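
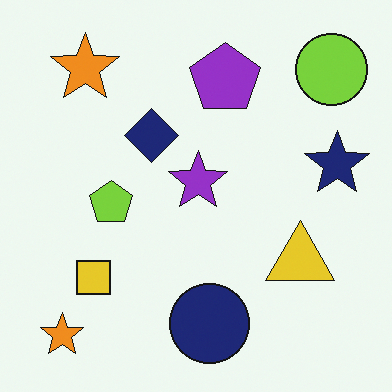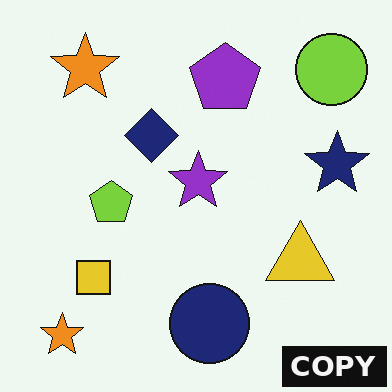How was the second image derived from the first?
The second image is the first watermarked with the text "COPY" in the lower-right corner.

A dark label reading "COPY" appears in the lower-right corner.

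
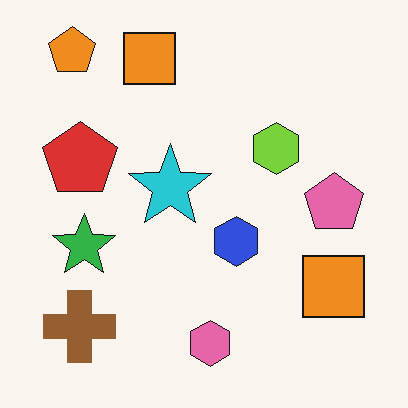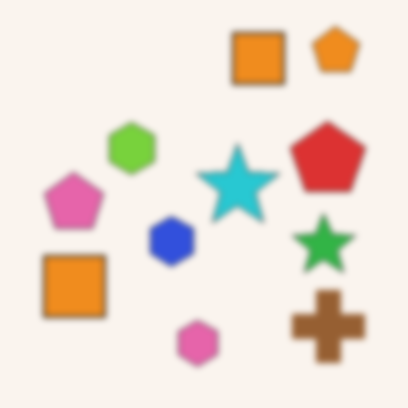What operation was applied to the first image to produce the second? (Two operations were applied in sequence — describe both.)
The transformation is: noticeably gaussian-blurred, then flipped horizontally (left ↔ right).

Shape edges and outlines are uniformly softened across the whole image. The orange pentagon is in the top-left of the first image and the top-right of the second — shapes on opposite sides of the vertical midline have swapped in a mirror flip.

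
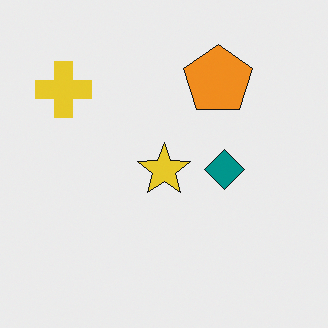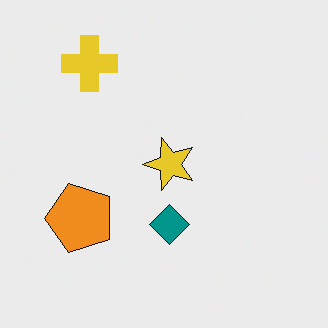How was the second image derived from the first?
It was transposed (reflected across the top-left ↔ bottom-right diagonal).

Shapes have swapped their row and column positions — what was in the top-right is now in the bottom-left — a diagonal reflection.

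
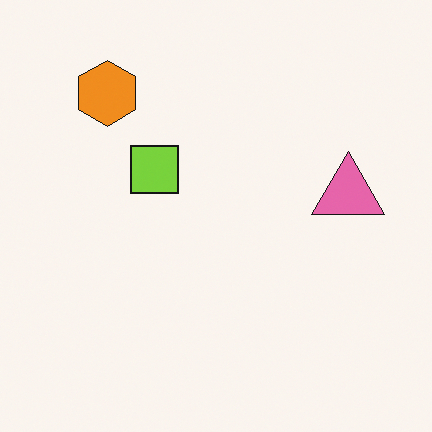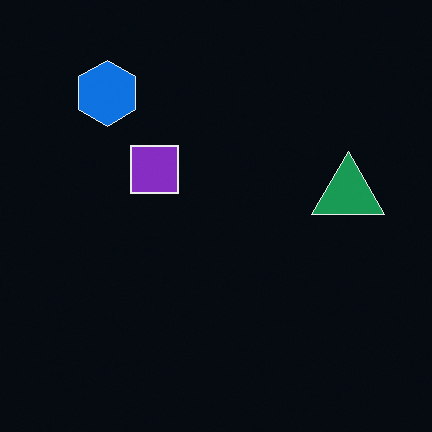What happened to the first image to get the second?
It was color-inverted (negative).

The light background has become dark and every shape's color is its complement — a photographic negative.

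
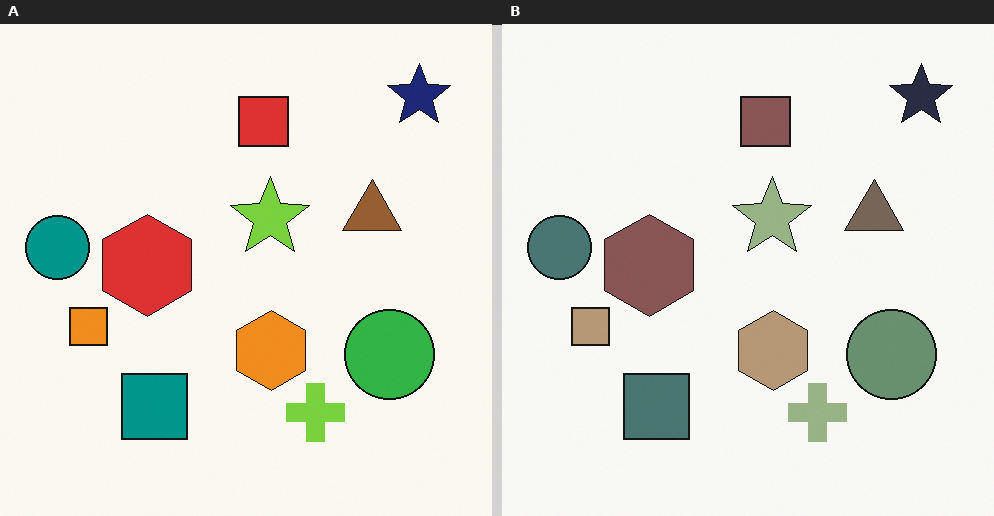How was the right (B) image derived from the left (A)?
This is the original image made much more muted (saturation change).

All colors are more muted and greyish — a global saturation change.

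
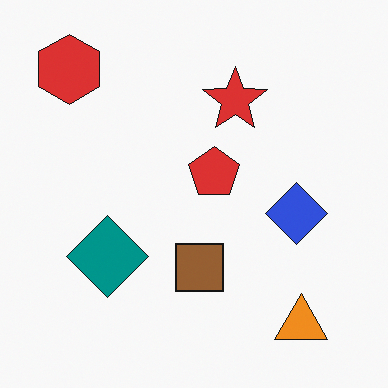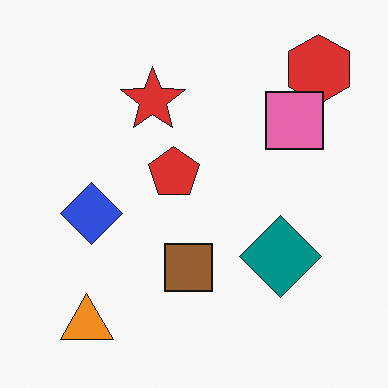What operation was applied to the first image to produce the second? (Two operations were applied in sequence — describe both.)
Flipped horizontally (left ↔ right), then overlaid with an additional pink square.

The red hexagon is in the top-left of the first image and the top-right of the second — shapes on opposite sides of the vertical midline have swapped in a mirror flip. A pink square appears in the second image that is absent from the first.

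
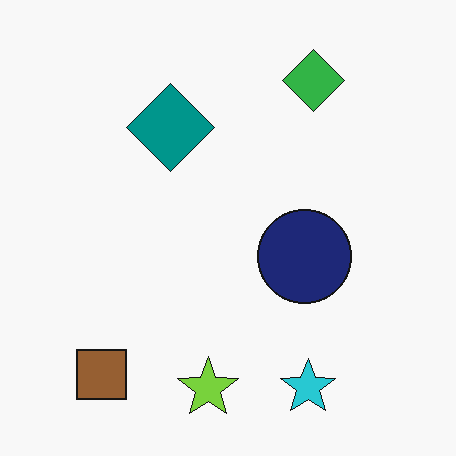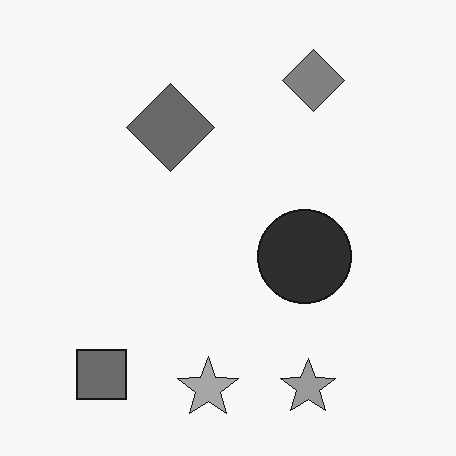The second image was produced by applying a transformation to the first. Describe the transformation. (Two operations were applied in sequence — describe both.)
The second image is the first converted to grayscale, then JPEG-compressed with visible artifacts.

All color is removed — every shape is now a shade of grey. Blocky 8×8 compression artifacts appear around shape edges and the flat background shows ringing — characteristic JPEG degradation.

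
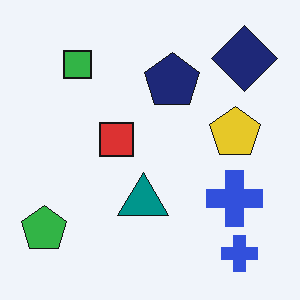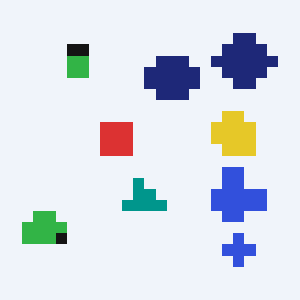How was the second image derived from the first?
The image was heavily pixelated into large blocks.

Shapes are reduced to large square blocks; fine edges and outlines are lost — a downscale-then-upscale (mosaic) effect.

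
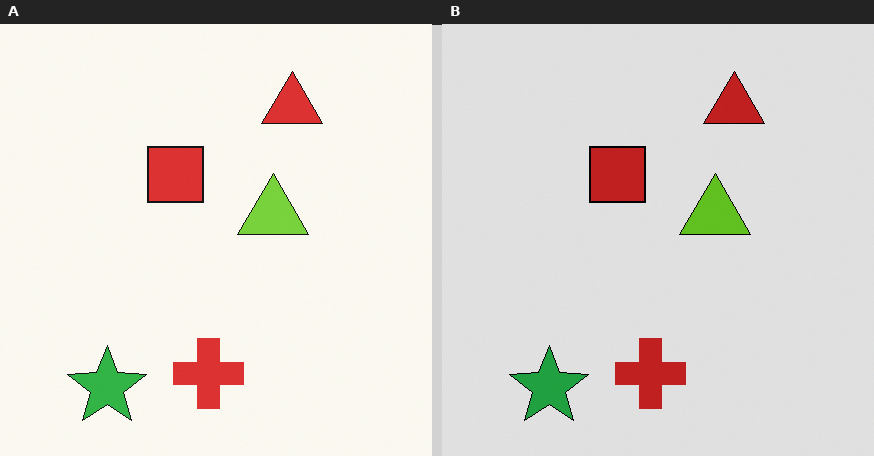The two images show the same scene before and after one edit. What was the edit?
The right (B) image is the left (A) moderately posterized.

Each flat color has snapped to a coarser quantized level — most visibly, the near-white background has dropped to a flat grey.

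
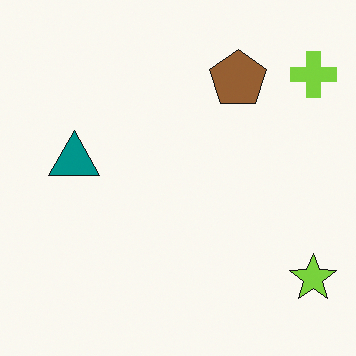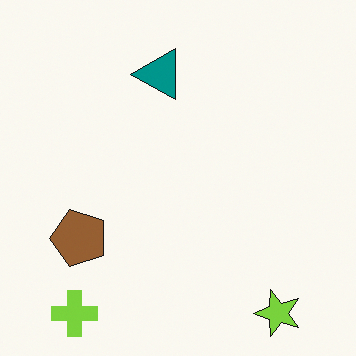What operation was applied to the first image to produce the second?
The transformation is: transposed (reflected across the top-left ↔ bottom-right diagonal).

Shapes have swapped their row and column positions — what was in the top-right is now in the bottom-left — a diagonal reflection.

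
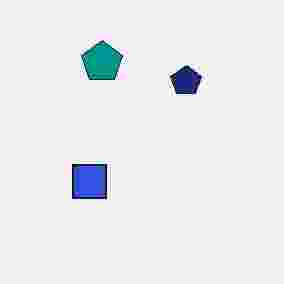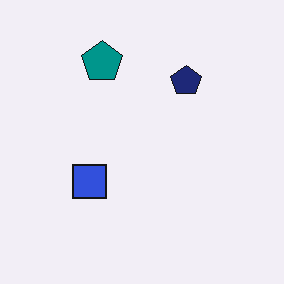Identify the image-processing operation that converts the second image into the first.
This is the original image heavily JPEG-compressed with obvious blocking artifacts.

Blocky 8×8 compression artifacts appear around shape edges and the flat background shows ringing — characteristic JPEG degradation.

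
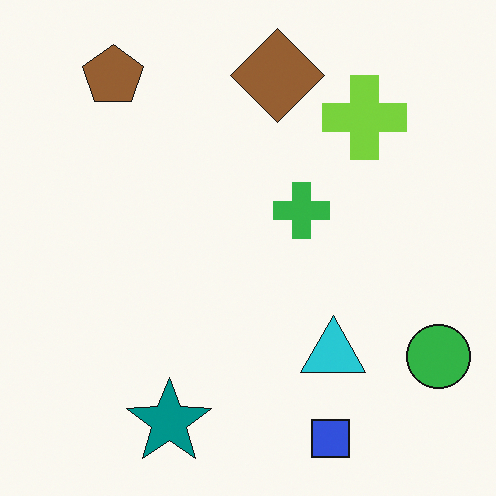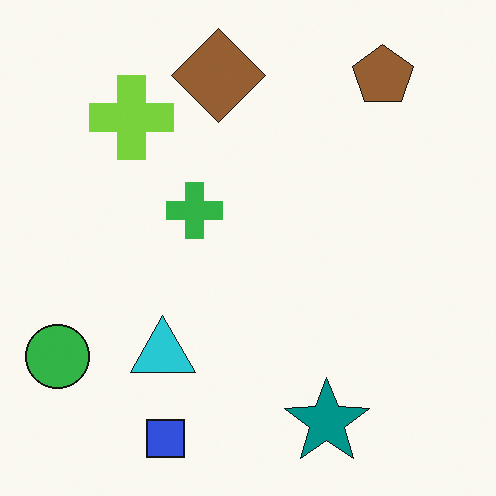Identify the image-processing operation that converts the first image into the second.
The image was flipped horizontally (left ↔ right).

The green circle is in the bottom-right of the first image and the bottom-left of the second — shapes on opposite sides of the vertical midline have swapped in a mirror flip.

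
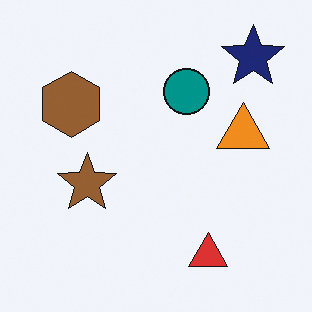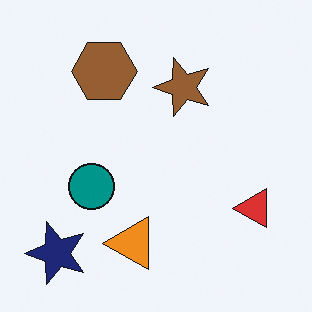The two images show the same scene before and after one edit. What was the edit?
Transposed (reflected across the top-left ↔ bottom-right diagonal).

Shapes have swapped their row and column positions — what was in the top-right is now in the bottom-left — a diagonal reflection.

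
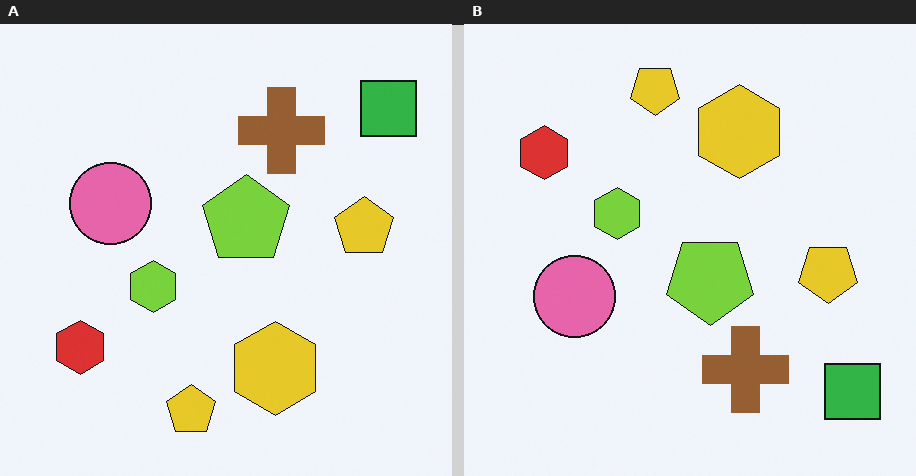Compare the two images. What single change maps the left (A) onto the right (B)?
It was flipped vertically (top ↔ bottom).

The green square is in the top-right of the left (A) image and the bottom-right of the right (B) — shapes on opposite sides of the horizontal midline have swapped in a mirror flip.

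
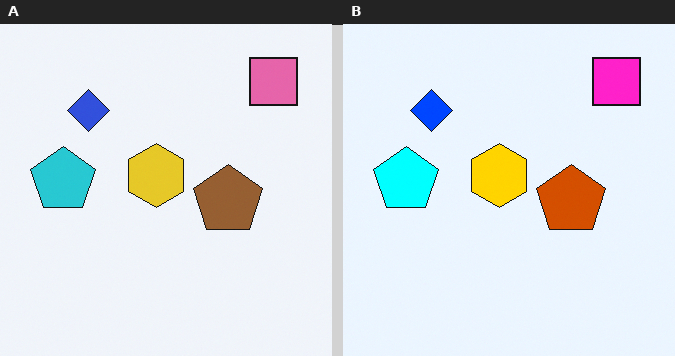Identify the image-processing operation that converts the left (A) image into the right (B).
Heavily oversaturated.

All colors are more vivid — a global saturation change.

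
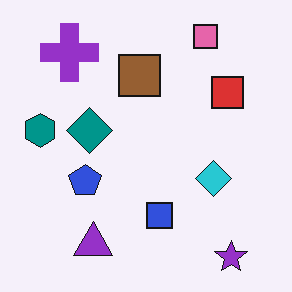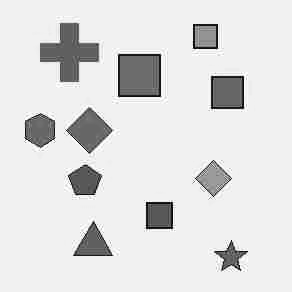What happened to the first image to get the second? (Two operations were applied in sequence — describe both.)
The second image is the first heavily JPEG-compressed with obvious blocking artifacts, then converted to grayscale.

Blocky 8×8 compression artifacts appear around shape edges and the flat background shows ringing — characteristic JPEG degradation. All color is removed — every shape is now a shade of grey.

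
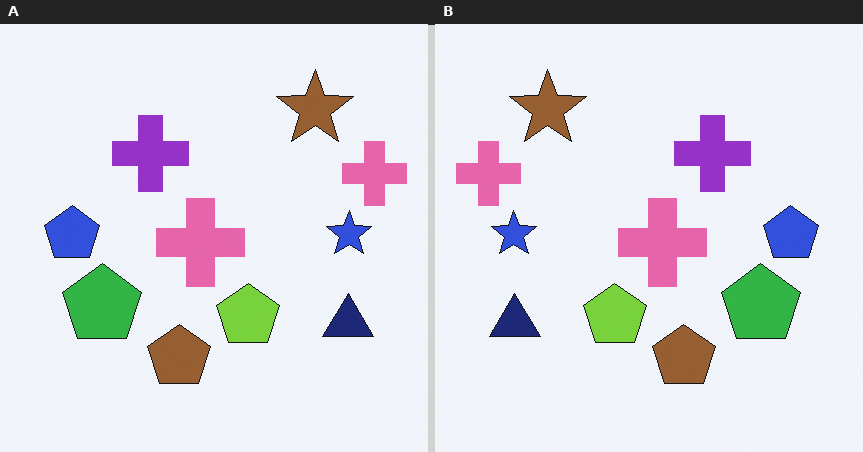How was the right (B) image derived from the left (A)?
It was flipped horizontally (left ↔ right).

The blue pentagon is in the left of the left (A) image and the right of the right (B) — shapes on opposite sides of the vertical midline have swapped in a mirror flip.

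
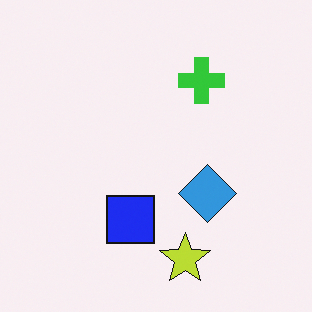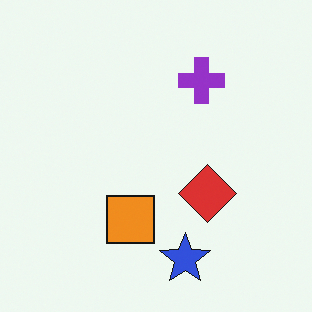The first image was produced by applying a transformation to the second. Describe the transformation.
This is the original image hue-shifted by a large amount.

Every shape's color has rotated by the same amount around the hue wheel — a uniform hue shift.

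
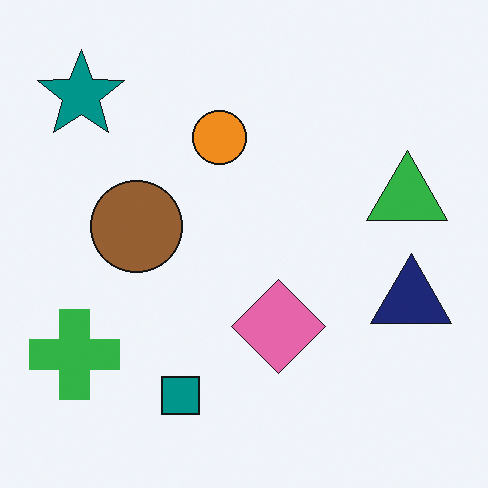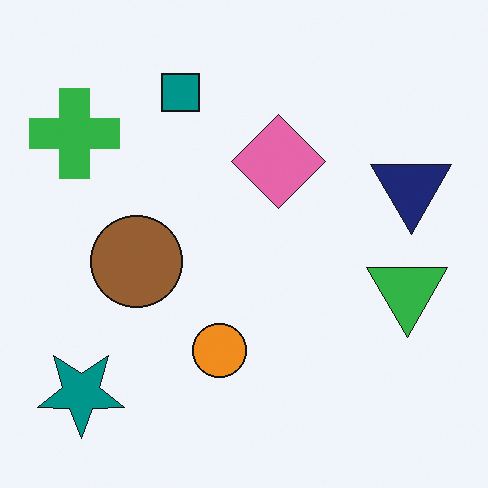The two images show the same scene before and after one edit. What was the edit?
The transformation is: flipped vertically (top ↔ bottom).

The teal square is in the bottom of the first image and the top of the second — shapes on opposite sides of the horizontal midline have swapped in a mirror flip.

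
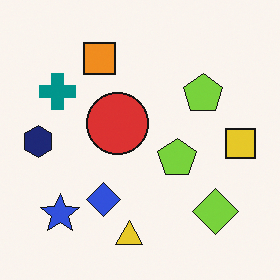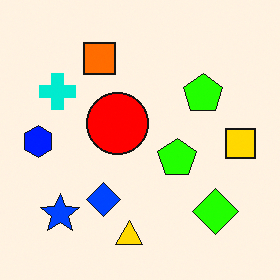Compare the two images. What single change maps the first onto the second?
The second image is the first made much more vivid (saturation change).

All colors are more vivid — a global saturation change.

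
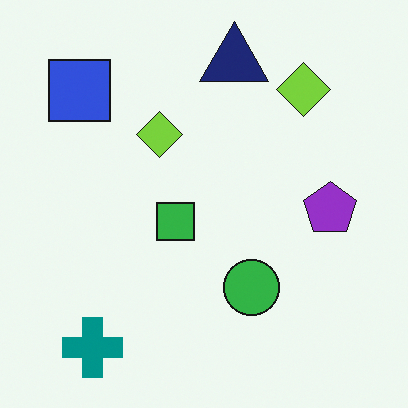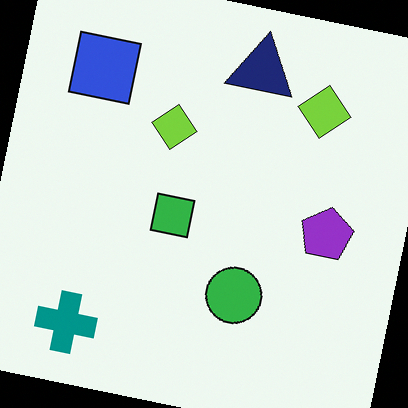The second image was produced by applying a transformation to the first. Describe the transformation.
The transformation is: rotated clockwise by a small amount.

Every shape is tilted by the same angle and the image corners show triangular fill wedges — a whole-image rotation by a non-right angle.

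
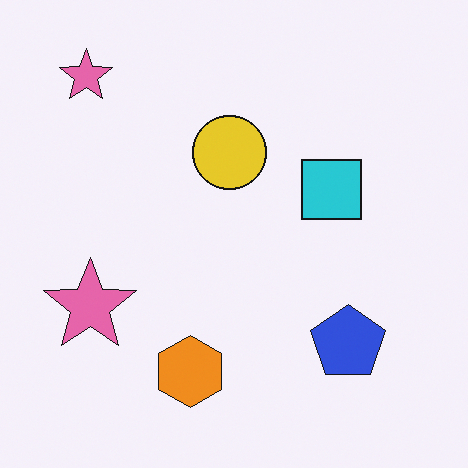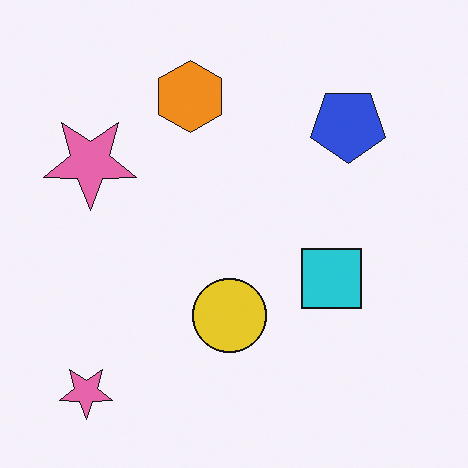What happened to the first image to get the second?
The transformation is: flipped vertically (top ↔ bottom).

The orange hexagon is in the bottom of the first image and the top of the second — shapes on opposite sides of the horizontal midline have swapped in a mirror flip.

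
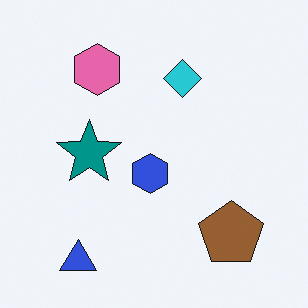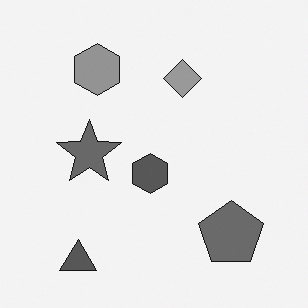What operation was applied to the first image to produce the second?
The transformation is: converted to grayscale.

All color is removed — every shape is now a shade of grey.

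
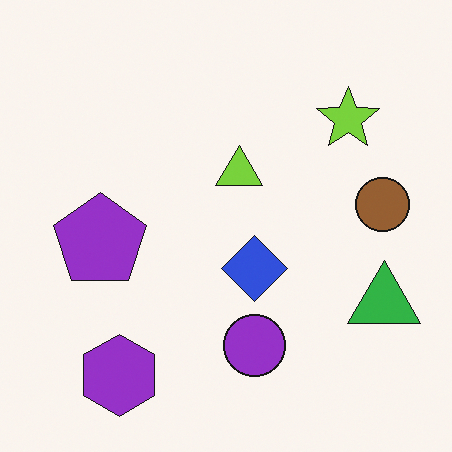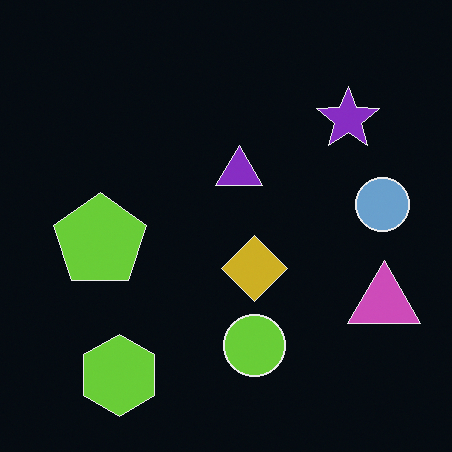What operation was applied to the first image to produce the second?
The second image is the first color-inverted (negative).

The light background has become dark and every shape's color is its complement — a photographic negative.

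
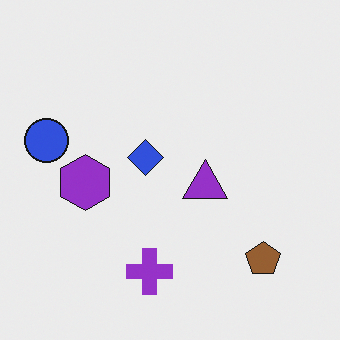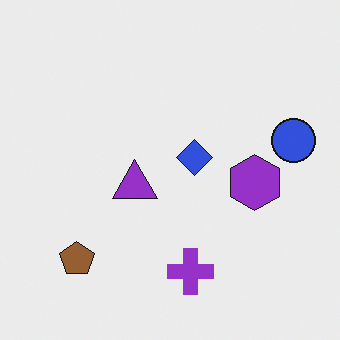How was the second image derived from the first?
This is the original image flipped horizontally (left ↔ right).

The blue circle is in the left of the first image and the right of the second — shapes on opposite sides of the vertical midline have swapped in a mirror flip.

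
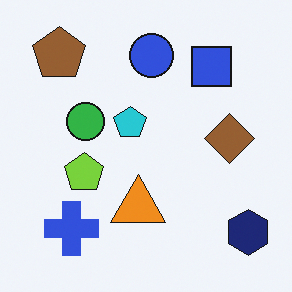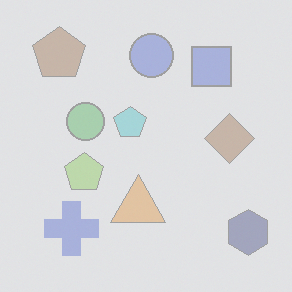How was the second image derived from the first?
This is the original image washed out (contrast reduced).

Tones are pushed toward mid-grey across the whole image — a global contrast change.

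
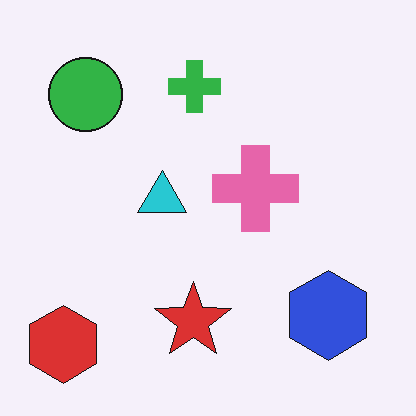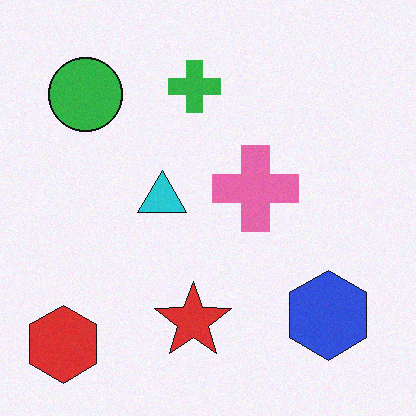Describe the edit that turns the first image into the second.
The second image is the first degraded with a light layer of grain.

Random speckle covers the whole image, including the flat background.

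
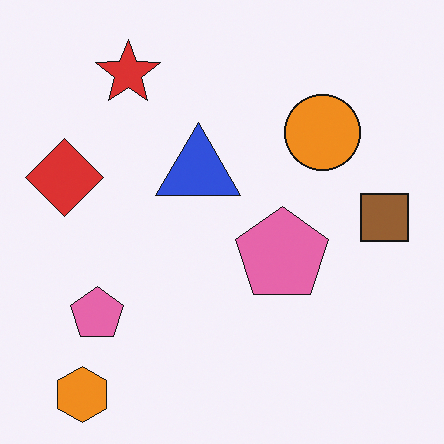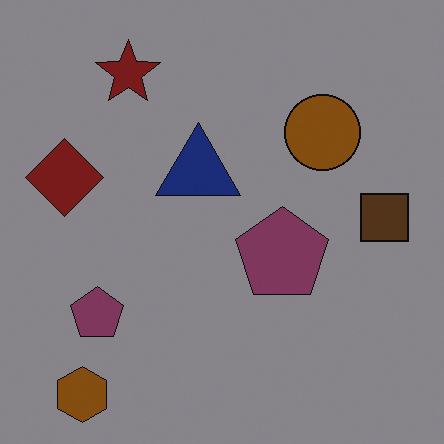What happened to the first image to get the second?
The image was substantially darkened.

Every pixel — background and shapes alike — is uniformly darkened.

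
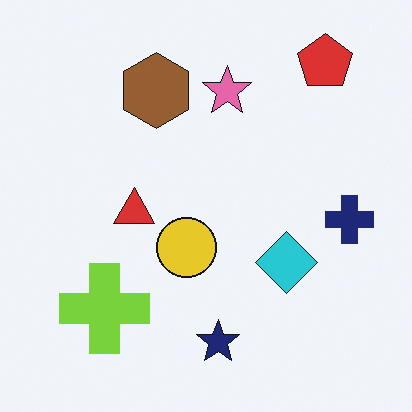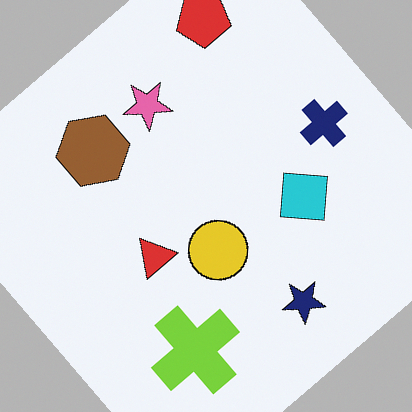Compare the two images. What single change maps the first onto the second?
Rotated counter-clockwise by a large amount — several tens of degrees.

Every shape is tilted by the same angle and the image corners show triangular fill wedges — a whole-image rotation by a non-right angle.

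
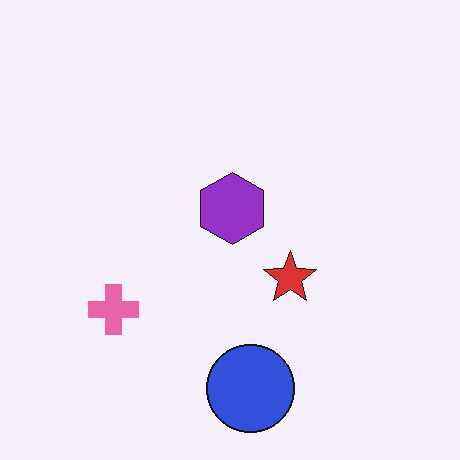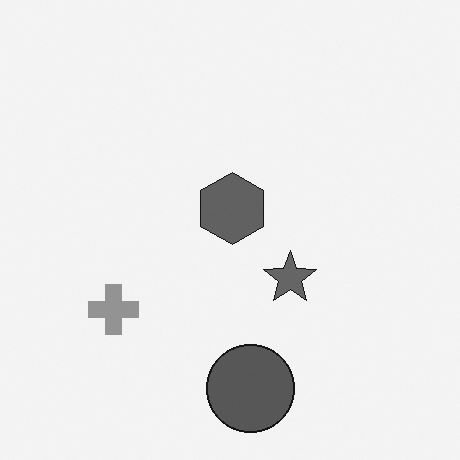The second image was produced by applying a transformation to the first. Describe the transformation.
Converted to grayscale.

All color is removed — every shape is now a shade of grey.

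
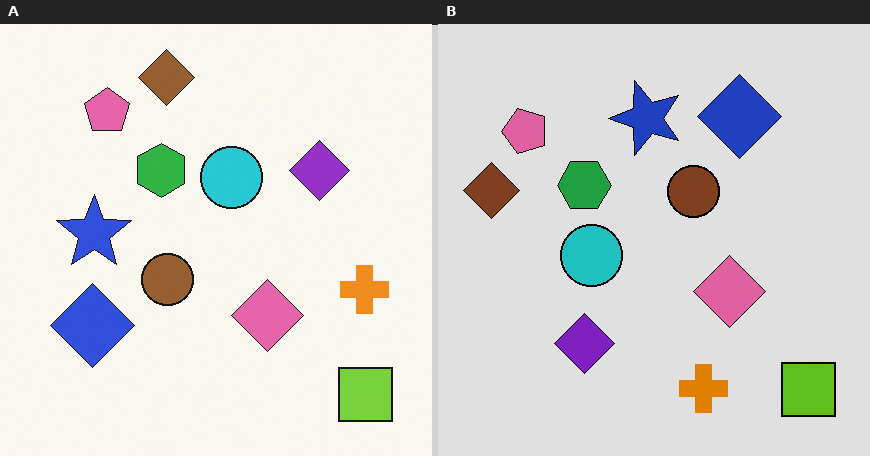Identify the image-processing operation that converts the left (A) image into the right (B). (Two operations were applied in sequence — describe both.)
This is the original image transposed (reflected across the top-left ↔ bottom-right diagonal), then posterized to a reduced palette.

Shapes have swapped their row and column positions — what was in the top-right is now in the bottom-left — a diagonal reflection. Each flat color has snapped to a coarser quantized level — most visibly, the near-white background has dropped to a flat grey.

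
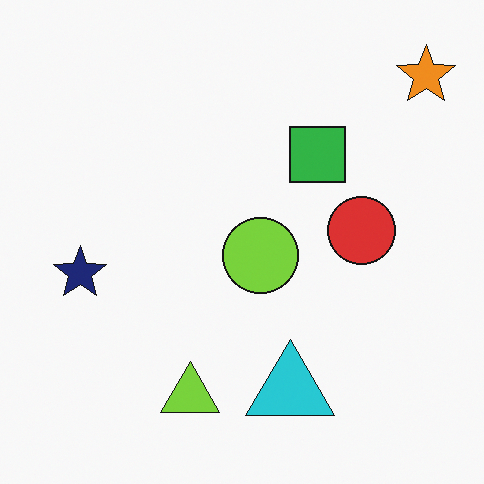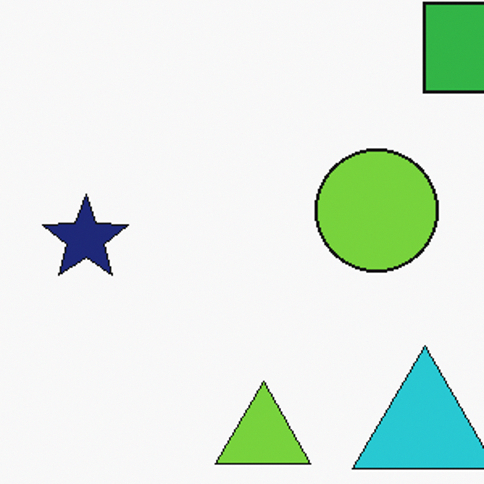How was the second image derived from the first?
This is the original image cropped slightly and scaled back up.

The visible shapes are larger and the field of view is narrower; shapes near the original edges may be partly or wholly outside the frame — a crop-and-rescale.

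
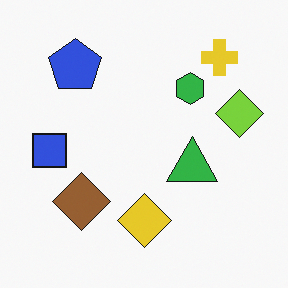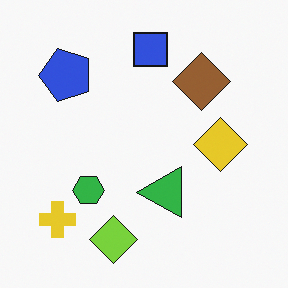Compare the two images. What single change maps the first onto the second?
The second image is the first transposed (reflected across the top-left ↔ bottom-right diagonal).

Shapes have swapped their row and column positions — what was in the top-right is now in the bottom-left — a diagonal reflection.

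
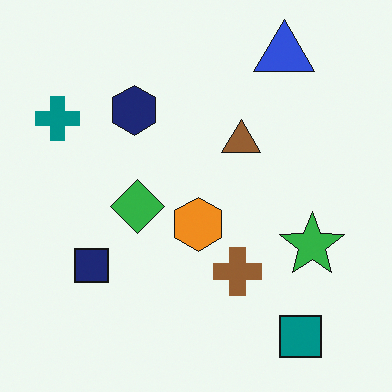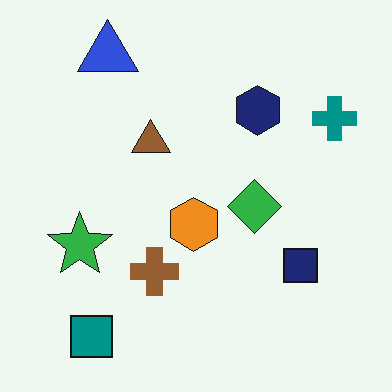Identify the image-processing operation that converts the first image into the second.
The transformation is: flipped horizontally (left ↔ right).

The teal cross is in the top-left of the first image and the top-right of the second — shapes on opposite sides of the vertical midline have swapped in a mirror flip.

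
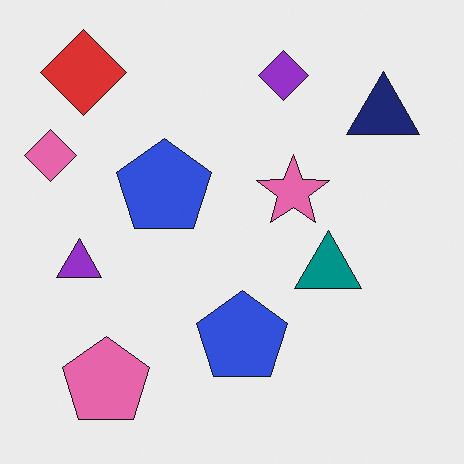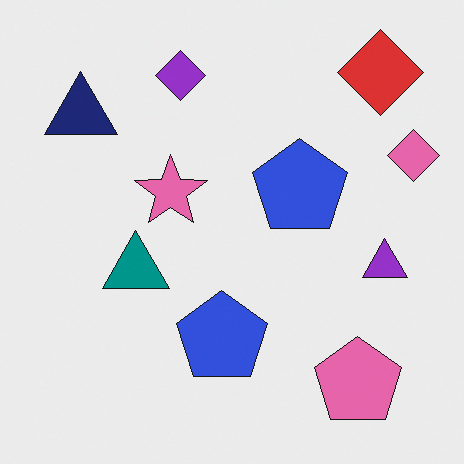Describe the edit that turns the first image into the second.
This is the original image flipped horizontally (left ↔ right).

The pink diamond is in the left of the first image and the right of the second — shapes on opposite sides of the vertical midline have swapped in a mirror flip.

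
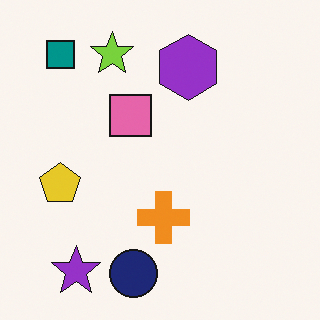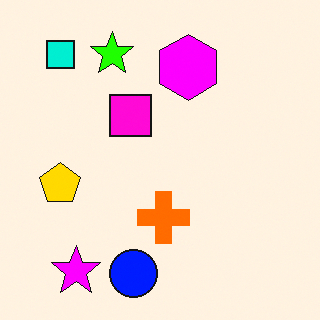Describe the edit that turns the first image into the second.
Heavily oversaturated.

All colors are more vivid — a global saturation change.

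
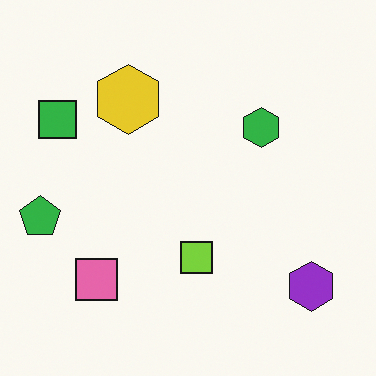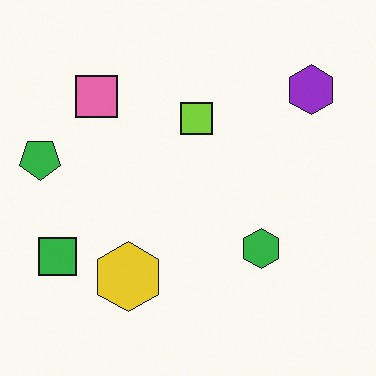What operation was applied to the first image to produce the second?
The second image is the first flipped vertically (top ↔ bottom).

The purple hexagon is in the bottom-right of the first image and the top-right of the second — shapes on opposite sides of the horizontal midline have swapped in a mirror flip.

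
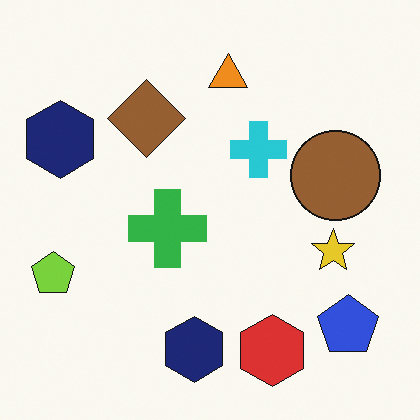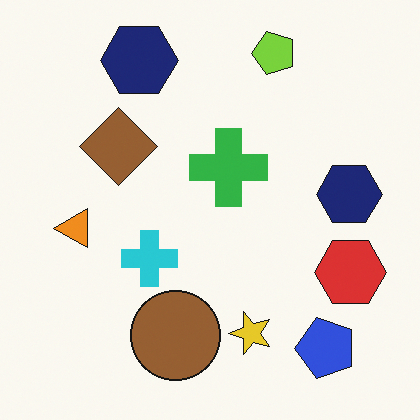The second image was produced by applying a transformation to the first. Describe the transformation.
The transformation is: transposed (reflected across the top-left ↔ bottom-right diagonal).

Shapes have swapped their row and column positions — what was in the top-right is now in the bottom-left — a diagonal reflection.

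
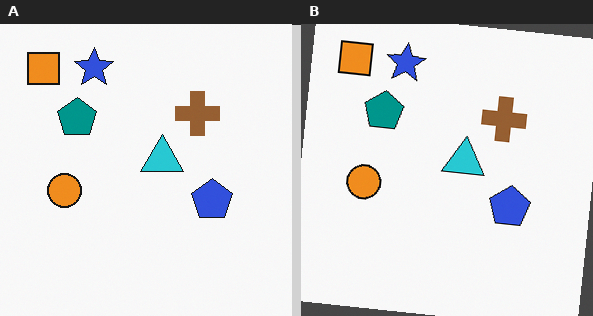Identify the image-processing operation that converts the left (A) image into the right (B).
Rotated clockwise by a few degrees.

Every shape is tilted by the same angle and the image corners show triangular fill wedges — a whole-image rotation by a non-right angle.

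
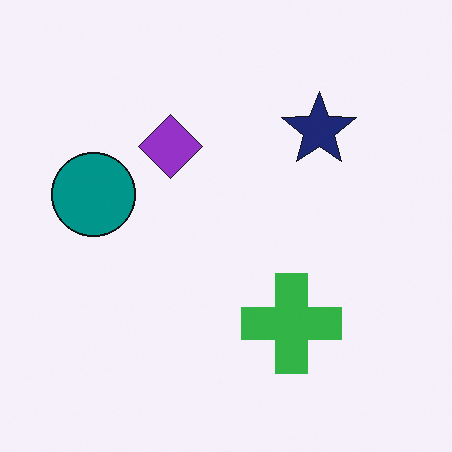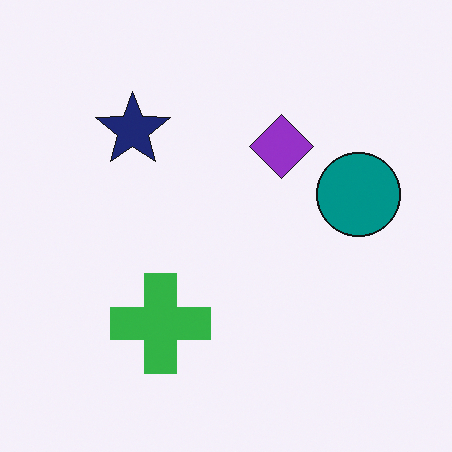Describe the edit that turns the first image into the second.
It was flipped horizontally (left ↔ right).

The teal circle is in the left of the first image and the right of the second — shapes on opposite sides of the vertical midline have swapped in a mirror flip.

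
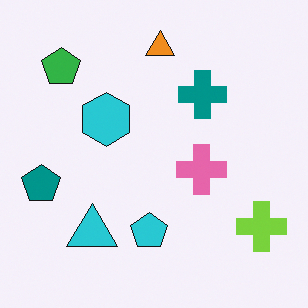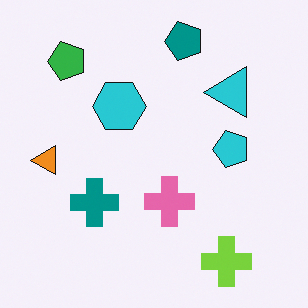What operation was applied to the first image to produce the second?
It was transposed (reflected across the top-left ↔ bottom-right diagonal).

Shapes have swapped their row and column positions — what was in the top-right is now in the bottom-left — a diagonal reflection.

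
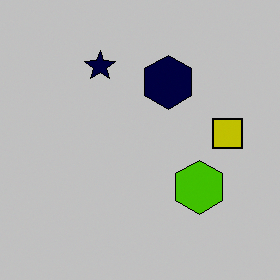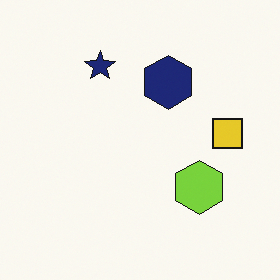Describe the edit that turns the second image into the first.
This is the original image aggressively posterized.

Each flat color has snapped to a coarser quantized level — most visibly, the near-white background has dropped to a flat grey.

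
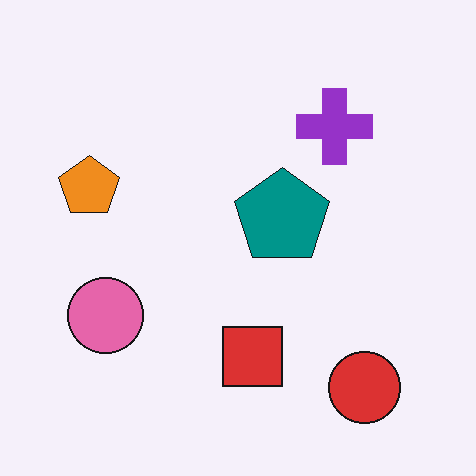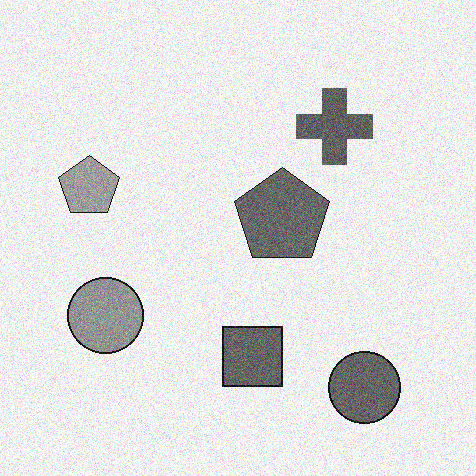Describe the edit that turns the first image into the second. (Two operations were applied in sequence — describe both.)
The transformation is: converted to grayscale, then degraded with visible gaussian noise.

All color is removed — every shape is now a shade of grey. Random speckle covers the whole image, including the flat background.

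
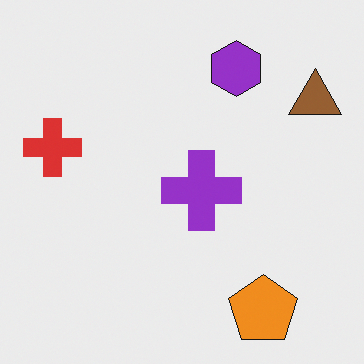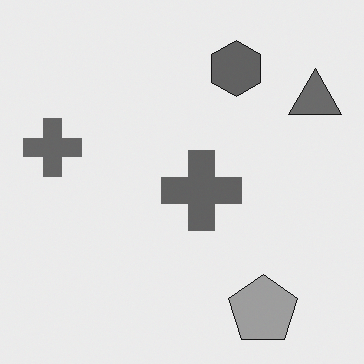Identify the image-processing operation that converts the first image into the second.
It was converted to grayscale.

All color is removed — every shape is now a shade of grey.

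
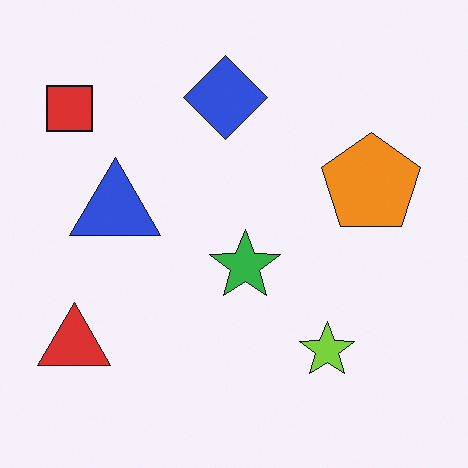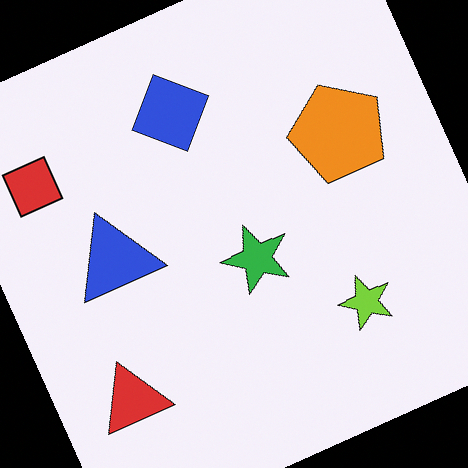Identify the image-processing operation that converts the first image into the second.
Rotated counter-clockwise by a moderate amount.

Every shape is tilted by the same angle and the image corners show triangular fill wedges — a whole-image rotation by a non-right angle.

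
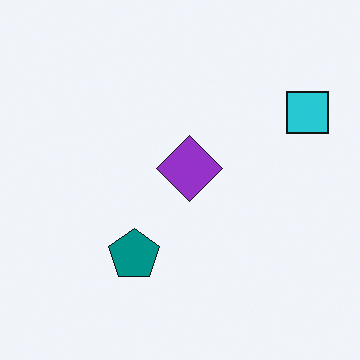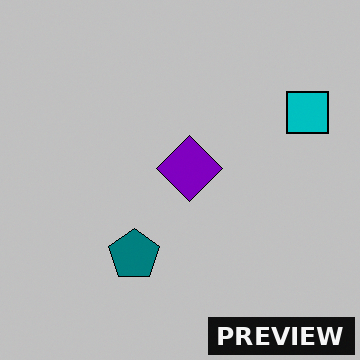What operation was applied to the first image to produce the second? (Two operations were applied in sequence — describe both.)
It was aggressively posterized, then watermarked with the text "PREVIEW" in the lower-right corner.

Each flat color has snapped to a coarser quantized level — most visibly, the near-white background has dropped to a flat grey. A dark label reading "PREVIEW" appears in the lower-right corner.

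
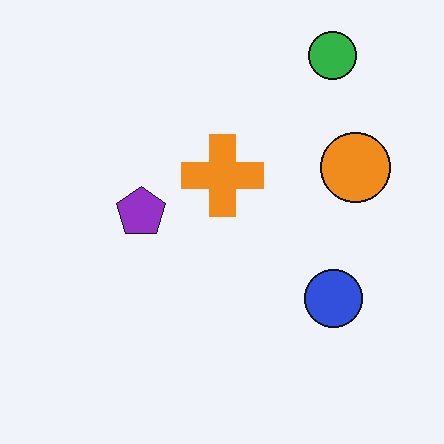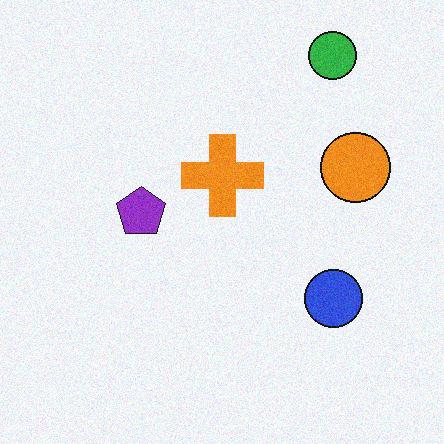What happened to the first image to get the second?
It was degraded with subtle gaussian noise.

Random speckle covers the whole image, including the flat background.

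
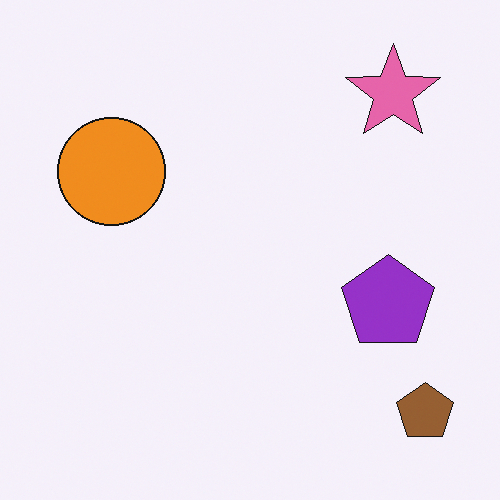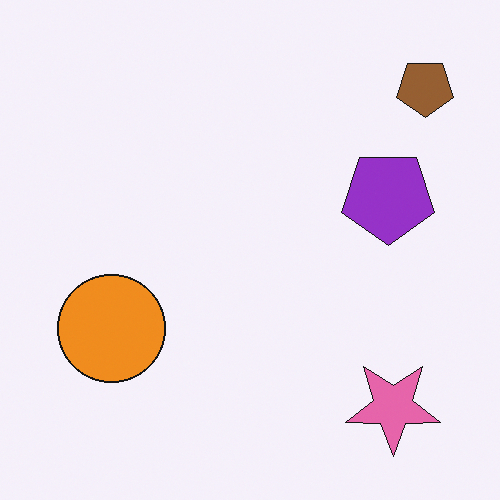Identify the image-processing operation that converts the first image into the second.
The transformation is: flipped vertically (top ↔ bottom).

The brown pentagon is in the bottom-right of the first image and the top-right of the second — shapes on opposite sides of the horizontal midline have swapped in a mirror flip.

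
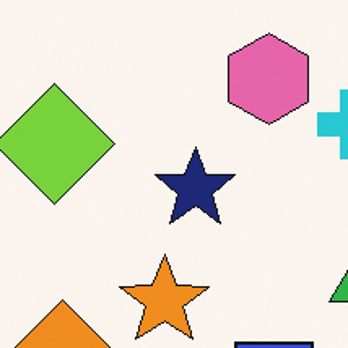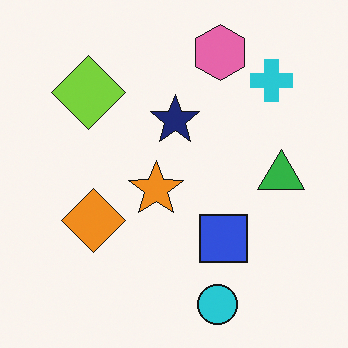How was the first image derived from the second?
It was cropped to a noticeably smaller region and rescaled.

The visible shapes are larger and the field of view is narrower; shapes near the original edges may be partly or wholly outside the frame — a crop-and-rescale.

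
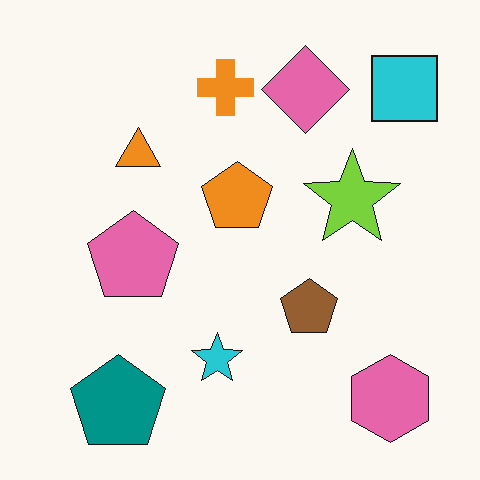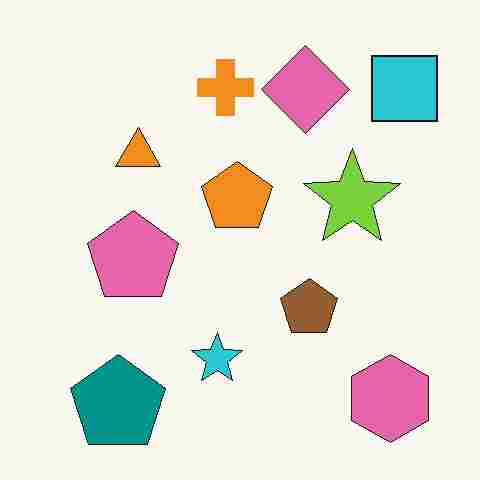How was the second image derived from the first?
The image was heavily JPEG-compressed with obvious blocking artifacts.

Blocky 8×8 compression artifacts appear around shape edges and the flat background shows ringing — characteristic JPEG degradation.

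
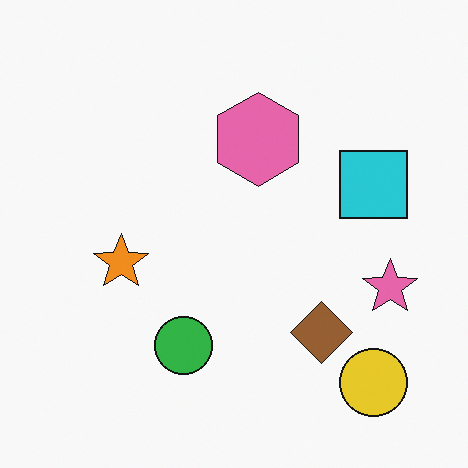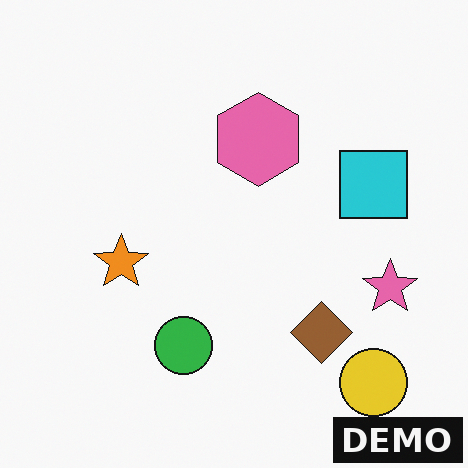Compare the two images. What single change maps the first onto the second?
This is the original image watermarked with the text "DEMO" in the lower-right corner.

A dark label reading "DEMO" appears in the lower-right corner.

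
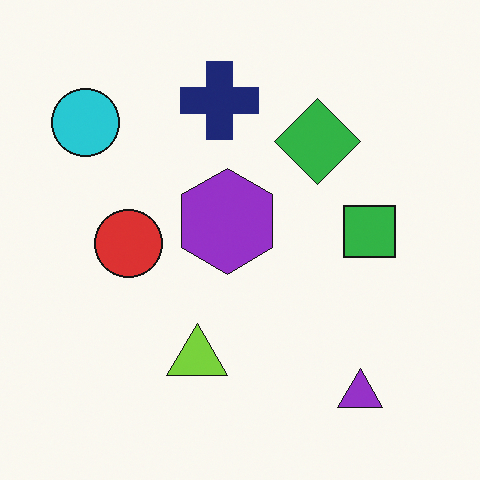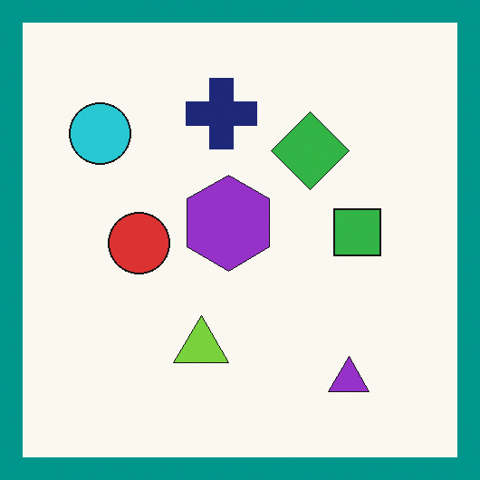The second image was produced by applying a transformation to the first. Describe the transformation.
This is the original image framed with a teal border.

A solid teal frame runs around the edge of the second image, with the content slightly shrunk inside it.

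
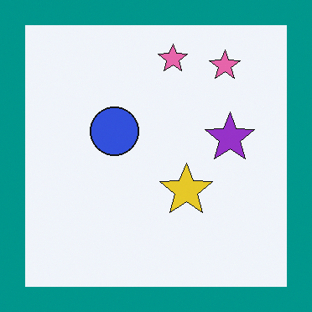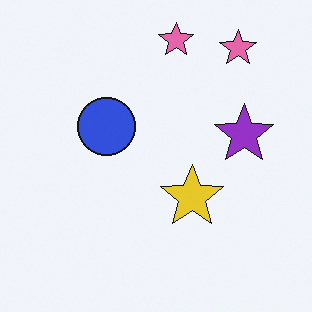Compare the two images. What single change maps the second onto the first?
It was framed with a teal border.

A solid teal frame runs around the edge of the first image, with the content slightly shrunk inside it.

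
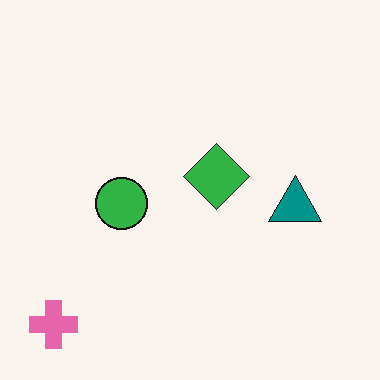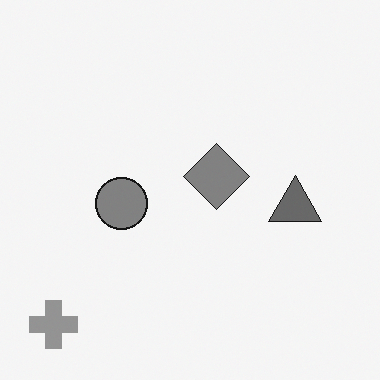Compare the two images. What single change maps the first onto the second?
Converted to grayscale.

All color is removed — every shape is now a shade of grey.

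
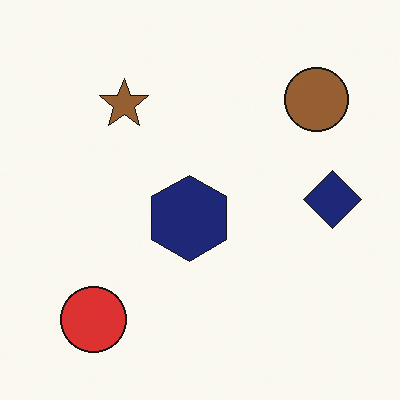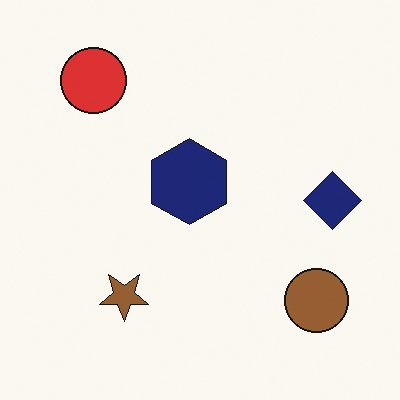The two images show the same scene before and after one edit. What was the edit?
This is the original image flipped vertically (top ↔ bottom).

The red circle is in the bottom-left of the first image and the top-left of the second — shapes on opposite sides of the horizontal midline have swapped in a mirror flip.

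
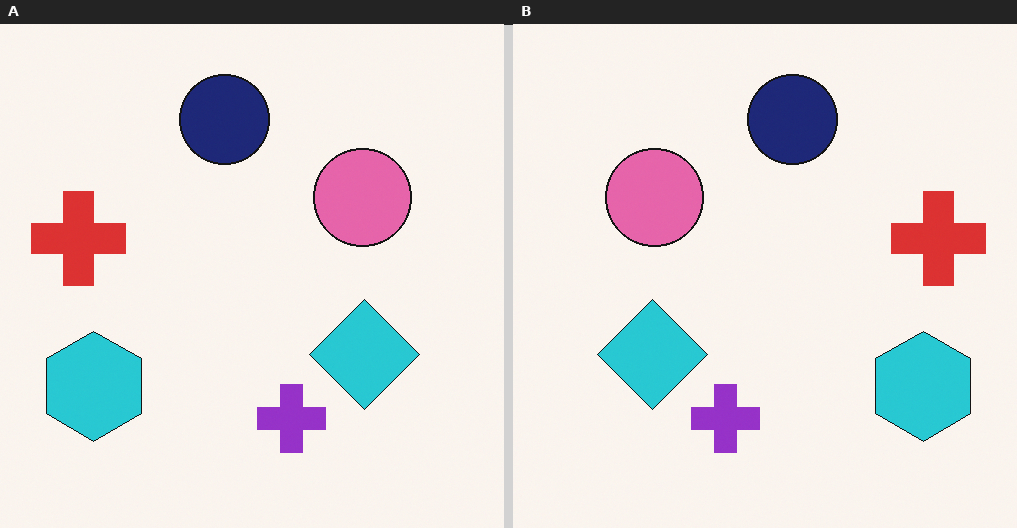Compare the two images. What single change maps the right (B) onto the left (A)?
It was flipped horizontally (left ↔ right).

The red cross is in the right of the right (B) image and the left of the left (A) — shapes on opposite sides of the vertical midline have swapped in a mirror flip.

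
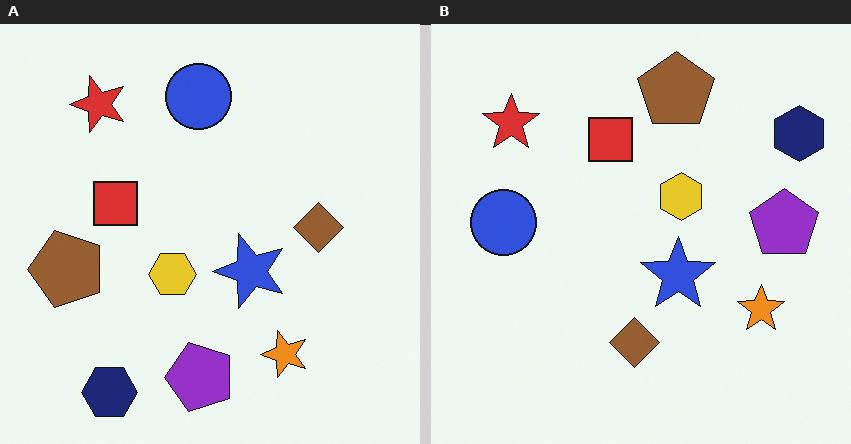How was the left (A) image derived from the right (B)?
It was transposed (reflected across the top-left ↔ bottom-right diagonal).

Shapes have swapped their row and column positions — what was in the top-right is now in the bottom-left — a diagonal reflection.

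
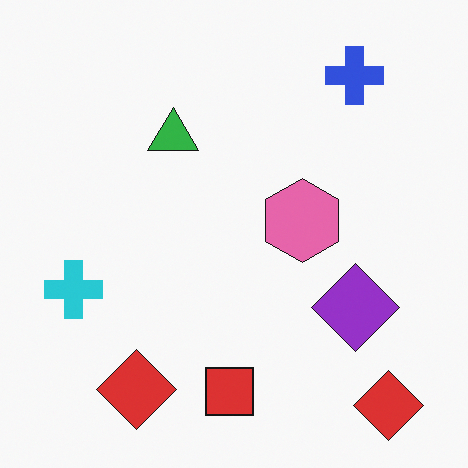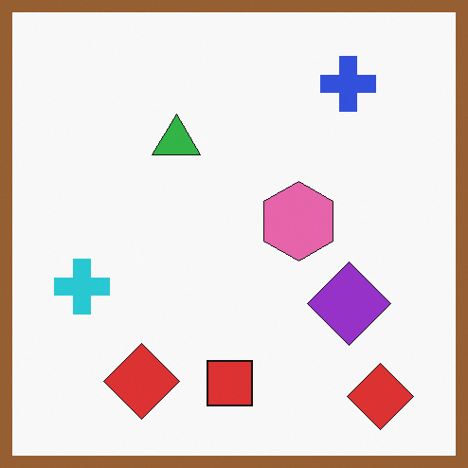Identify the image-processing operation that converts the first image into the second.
The image was framed with a brown border.

A solid brown frame runs around the edge of the second image, with the content slightly shrunk inside it.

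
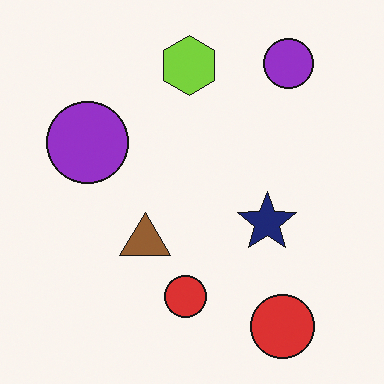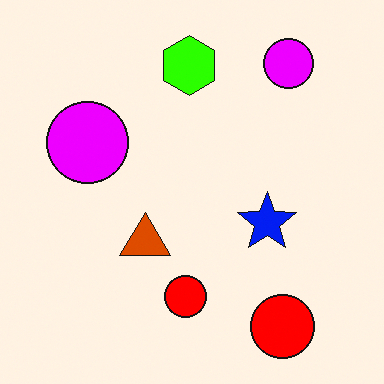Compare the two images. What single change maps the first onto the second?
This is the original image heavily oversaturated.

All colors are more vivid — a global saturation change.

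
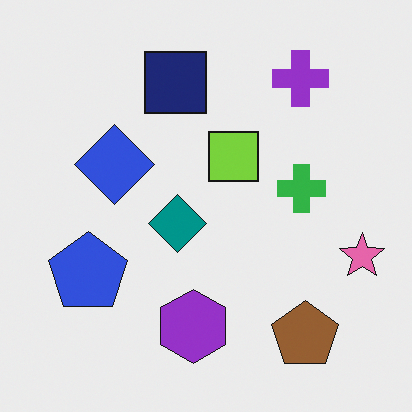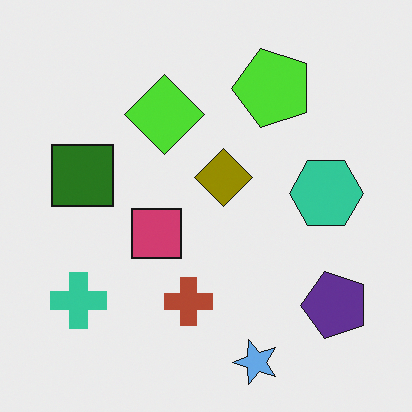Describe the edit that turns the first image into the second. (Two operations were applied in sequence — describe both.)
The second image is the first hue-shifted by a large amount, then transposed (reflected across the top-left ↔ bottom-right diagonal).

Every shape's color has rotated by the same amount around the hue wheel — a uniform hue shift. Shapes have swapped their row and column positions — what was in the top-right is now in the bottom-left — a diagonal reflection.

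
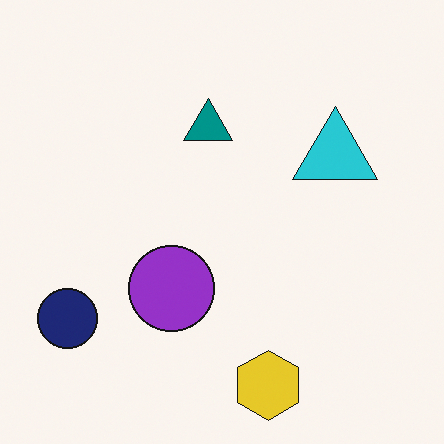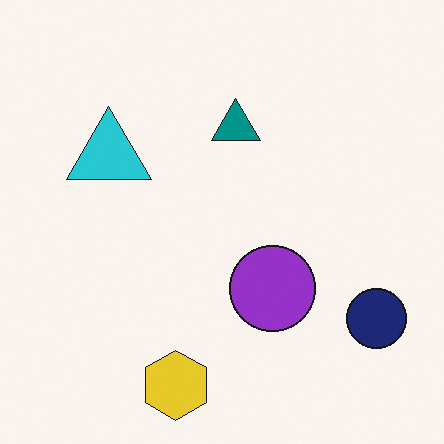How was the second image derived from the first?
The transformation is: flipped horizontally (left ↔ right).

The navy circle is in the bottom-left of the first image and the bottom-right of the second — shapes on opposite sides of the vertical midline have swapped in a mirror flip.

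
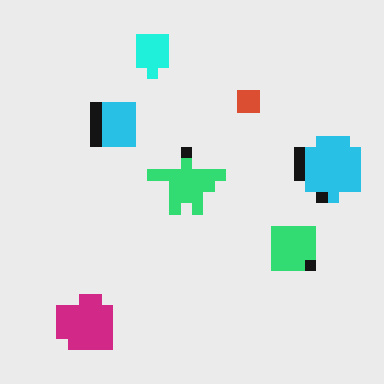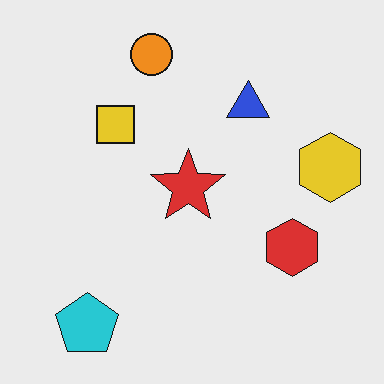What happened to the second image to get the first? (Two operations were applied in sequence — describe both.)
It was hue-shifted noticeably, then coarsely pixelated.

Every shape's color has rotated by the same amount around the hue wheel — a uniform hue shift. Shapes are reduced to large square blocks; fine edges and outlines are lost — a downscale-then-upscale (mosaic) effect.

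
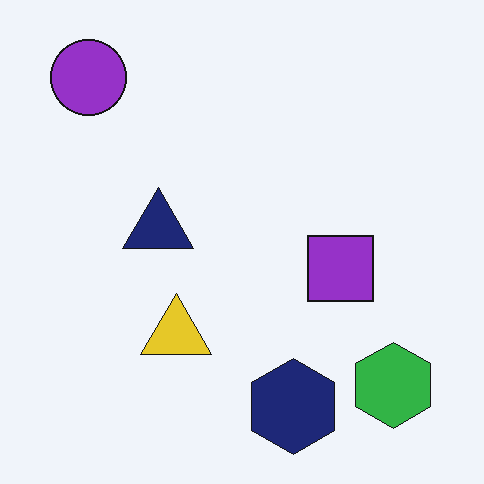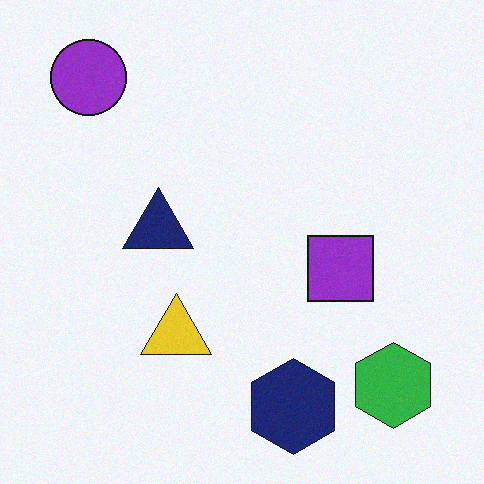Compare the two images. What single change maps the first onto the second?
It was degraded with subtle gaussian noise.

Random speckle covers the whole image, including the flat background.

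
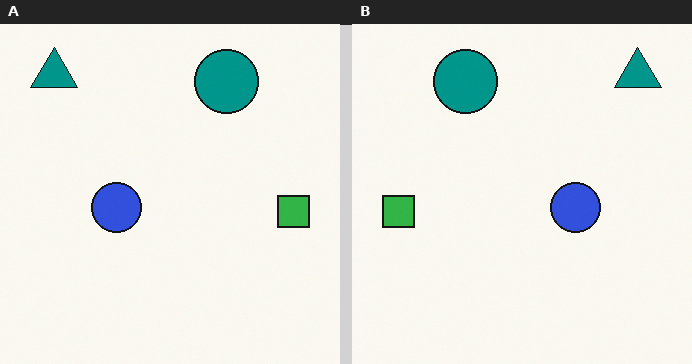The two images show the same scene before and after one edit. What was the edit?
It was flipped horizontally (left ↔ right).

The green square is in the right of the left (A) image and the left of the right (B) — shapes on opposite sides of the vertical midline have swapped in a mirror flip.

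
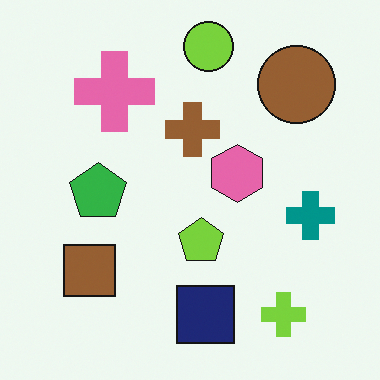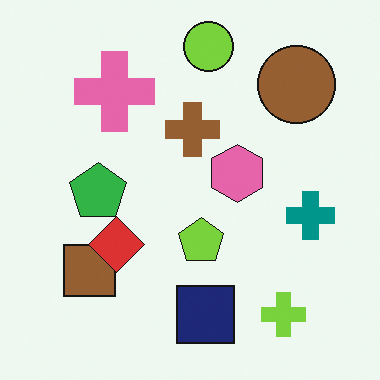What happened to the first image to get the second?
The transformation is: overlaid with an additional red diamond.

A red diamond appears in the second image that is absent from the first.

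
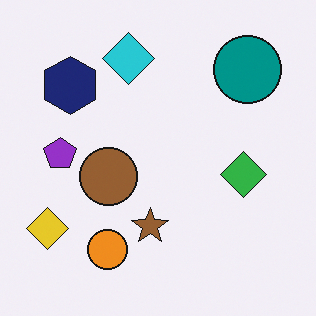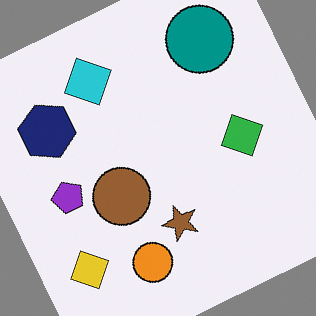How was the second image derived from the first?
It was rotated counter-clockwise by a clearly visible amount.

Every shape is tilted by the same angle and the image corners show triangular fill wedges — a whole-image rotation by a non-right angle.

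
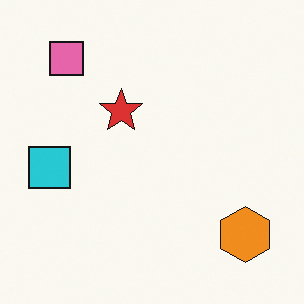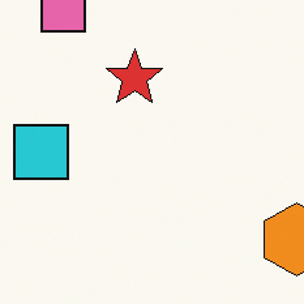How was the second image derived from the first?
The transformation is: cropped to a modestly smaller region and rescaled.

The visible shapes are larger and the field of view is narrower; shapes near the original edges may be partly or wholly outside the frame — a crop-and-rescale.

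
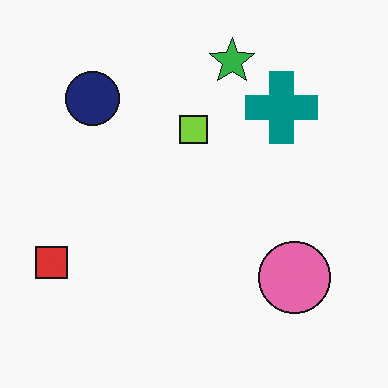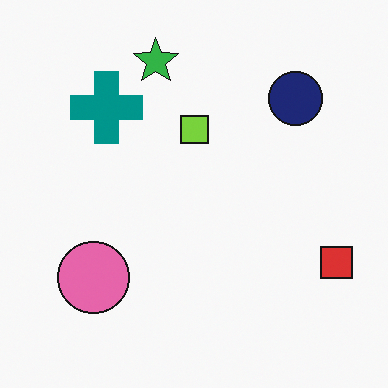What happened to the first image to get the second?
The second image is the first flipped horizontally (left ↔ right).

The red square is in the bottom-left of the first image and the bottom-right of the second — shapes on opposite sides of the vertical midline have swapped in a mirror flip.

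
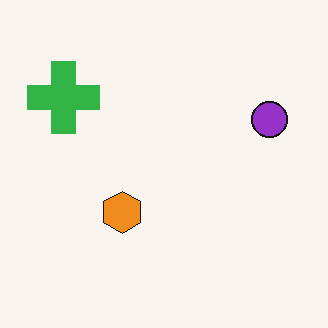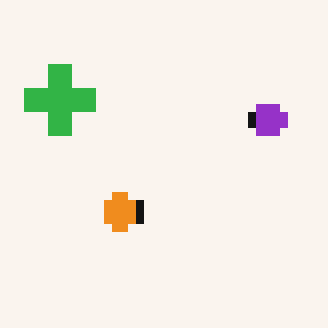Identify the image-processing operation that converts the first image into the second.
This is the original image moderately pixelated.

Shapes are reduced to large square blocks; fine edges and outlines are lost — a downscale-then-upscale (mosaic) effect.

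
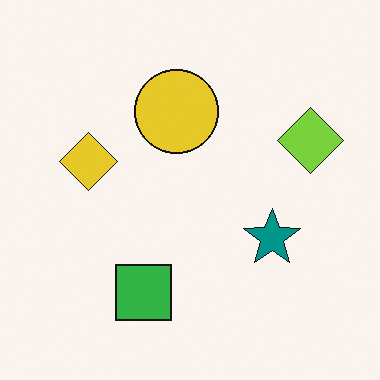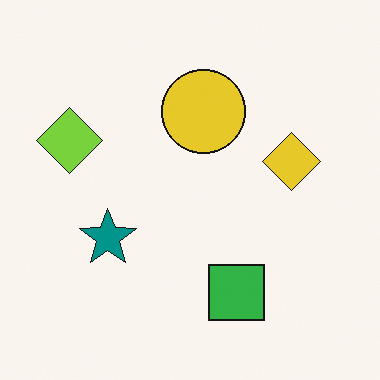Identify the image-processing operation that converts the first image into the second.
This is the original image flipped horizontally (left ↔ right).

The lime diamond is in the right of the first image and the left of the second — shapes on opposite sides of the vertical midline have swapped in a mirror flip.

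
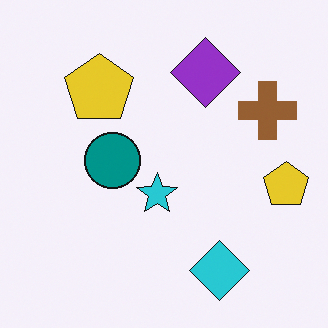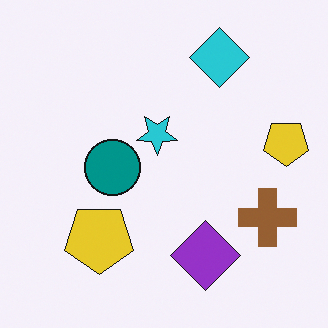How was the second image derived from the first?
Flipped vertically (top ↔ bottom).

The cyan diamond is in the bottom-right of the first image and the top-right of the second — shapes on opposite sides of the horizontal midline have swapped in a mirror flip.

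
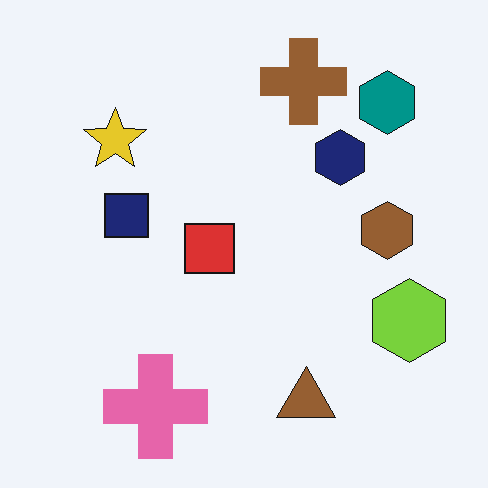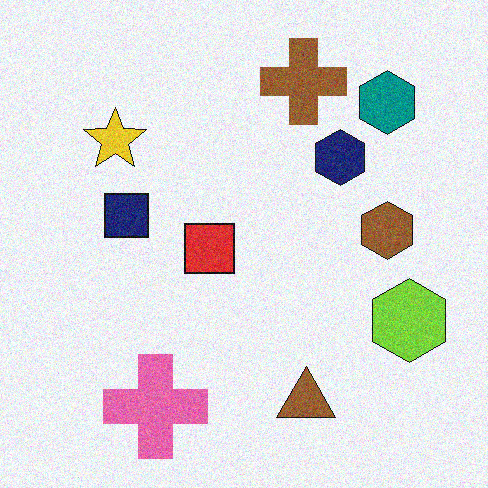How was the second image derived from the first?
It was degraded with visible gaussian noise.

Random speckle covers the whole image, including the flat background.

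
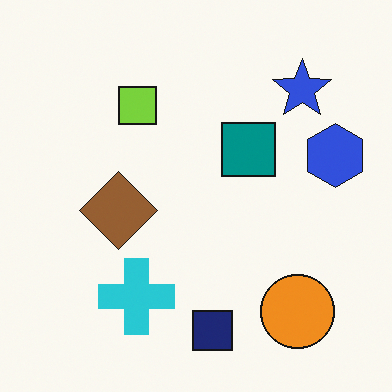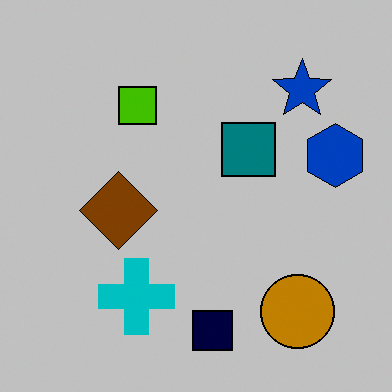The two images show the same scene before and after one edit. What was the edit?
This is the original image heavily posterized to just a handful of flat colors.

Each flat color has snapped to a coarser quantized level — most visibly, the near-white background has dropped to a flat grey.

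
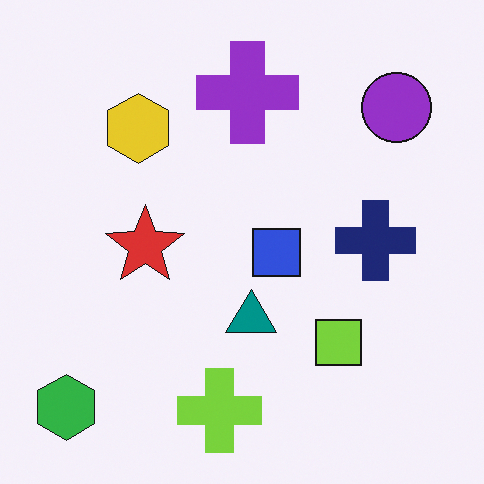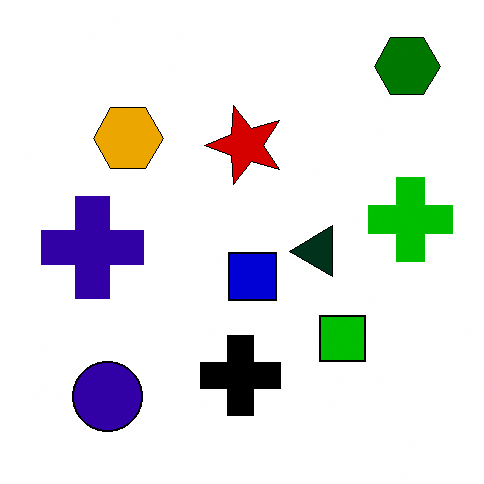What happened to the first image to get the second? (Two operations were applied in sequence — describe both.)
The second image is the first transposed (reflected across the top-left ↔ bottom-right diagonal), then boosted in contrast.

Shapes have swapped their row and column positions — what was in the top-right is now in the bottom-left — a diagonal reflection. Tones are pushed away from mid-grey across the whole image — a global contrast change.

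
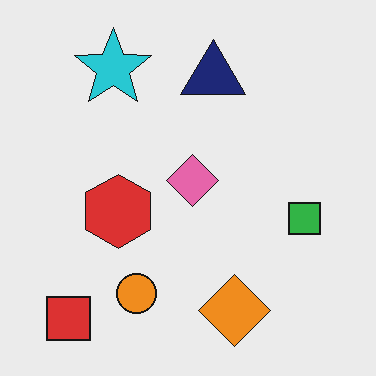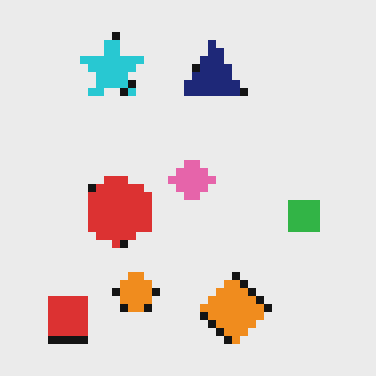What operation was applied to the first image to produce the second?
This is the original image pixelated into visible square blocks.

Shapes are reduced to large square blocks; fine edges and outlines are lost — a downscale-then-upscale (mosaic) effect.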